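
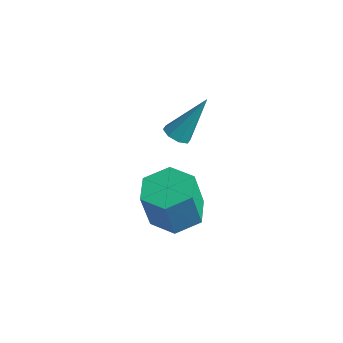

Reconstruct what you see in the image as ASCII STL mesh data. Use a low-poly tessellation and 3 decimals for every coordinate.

solid 
facet normal -0.251 -0.477 -0.842
outer loop
vertex 0.16 2.691 -0.127
vertex -0.372 2.662 0.048
vertex -0.072 3.03 -0.25
endloop
endfacet
facet normal 0.840 0.491 -0.232
outer loop
vertex 0.16 2.691 -0.127
vertex -0.072 3.03 -0.25
vertex 0.132 3.618 1.732
endloop
endfacet
facet normal -0.252 -0.477 -0.842
outer loop
vertex -0.072 3.03 -0.25
vertex -0.372 2.662 0.048
vertex -0.479 3.153 -0.198
endloop
endfacet
facet normal 0.241 0.923 -0.299
outer loop
vertex -0.072 3.03 -0.25
vertex -0.479 3.153 -0.198
vertex 0.132 3.618 1.732
endloop
endfacet
facet normal -0.252 -0.477 -0.842
outer loop
vertex -0.479 3.153 -0.198
vertex -0.372 2.662 0.048
vertex -0.823 2.989 -0.002
endloop
endfacet
facet normal -0.460 0.885 -0.067
outer loop
vertex -0.479 3.153 -0.198
vertex -0.823 2.989 -0.002
vertex 0.132 3.618 1.732
endloop
endfacet
facet normal -0.252 -0.476 -0.843
outer loop
vertex -0.823 2.989 -0.002
vertex -0.372 2.662 0.048
vertex -0.903 2.633 0.223
endloop
endfacet
facet normal -0.857 0.399 0.327
outer loop
vertex -0.823 2.989 -0.002
vertex -0.903 2.633 0.223
vertex 0.132 3.618 1.732
endloop
endfacet
facet normal -0.251 -0.480 -0.840
outer loop
vertex -0.903 2.633 0.223
vertex -0.372 2.662 0.048
vertex -0.671 2.295 0.347
endloop
endfacet
facet normal -0.714 -0.251 0.653
outer loop
vertex -0.903 2.633 0.223
vertex -0.671 2.295 0.347
vertex 0.132 3.618 1.732
endloop
endfacet
facet normal -0.253 -0.479 -0.841
outer loop
vertex -0.671 2.295 0.347
vertex -0.372 2.662 0.048
vertex -0.264 2.171 0.295
endloop
endfacet
facet normal -0.116 -0.684 0.720
outer loop
vertex -0.671 2.295 0.347
vertex -0.264 2.171 0.295
vertex 0.132 3.618 1.732
endloop
endfacet
facet normal -0.251 -0.479 -0.841
outer loop
vertex -0.264 2.171 0.295
vertex -0.372 2.662 0.048
vertex 0.08 2.335 0.099
endloop
endfacet
facet normal 0.586 -0.646 0.489
outer loop
vertex -0.264 2.171 0.295
vertex 0.08 2.335 0.099
vertex 0.132 3.618 1.732
endloop
endfacet
facet normal -0.251 -0.478 -0.842
outer loop
vertex 0.08 2.335 0.099
vertex -0.372 2.662 0.048
vertex 0.16 2.691 -0.127
endloop
endfacet
facet normal 0.982 -0.161 0.095
outer loop
vertex 0.08 2.335 0.099
vertex 0.16 2.691 -0.127
vertex 0.132 3.618 1.732
endloop
endfacet
facet normal -0.046 0.287 -0.957
outer loop
vertex 0.764 1.548 -4.058
vertex 0.058 2.294 -3.8
vertex 1.094 2.517 -3.783
endloop
endfacet
facet normal 0.949 -0.286 -0.132
outer loop
vertex 0.764 1.548 -4.058
vertex 1.094 2.517 -3.783
vertex 0.849 1.019 -2.298
endloop
endfacet
facet normal 0.949 -0.285 -0.131
outer loop
vertex 0.849 1.019 -2.298
vertex 1.094 2.517 -3.783
vertex 1.178 1.988 -2.023
endloop
endfacet
facet normal 0.046 -0.287 0.957
outer loop
vertex 0.849 1.019 -2.298
vertex 1.178 1.988 -2.023
vertex 0.142 1.766 -2.04
endloop
endfacet
facet normal -0.046 0.287 -0.957
outer loop
vertex 1.094 2.517 -3.783
vertex 0.058 2.294 -3.8
vertex 0.388 3.263 -3.525
endloop
endfacet
facet normal 0.744 0.649 0.160
outer loop
vertex 1.094 2.517 -3.783
vertex 0.388 3.263 -3.525
vertex 1.178 1.988 -2.023
endloop
endfacet
facet normal 0.744 0.649 0.159
outer loop
vertex 1.178 1.988 -2.023
vertex 0.388 3.263 -3.525
vertex 0.472 2.735 -1.765
endloop
endfacet
facet normal 0.046 -0.287 0.957
outer loop
vertex 1.178 1.988 -2.023
vertex 0.472 2.735 -1.765
vertex 0.142 1.766 -2.04
endloop
endfacet
facet normal -0.046 0.287 -0.957
outer loop
vertex 0.388 3.263 -3.525
vertex 0.058 2.294 -3.8
vertex -0.649 3.041 -3.542
endloop
endfacet
facet normal -0.205 0.935 0.290
outer loop
vertex 0.388 3.263 -3.525
vertex -0.649 3.041 -3.542
vertex 0.472 2.735 -1.765
endloop
endfacet
facet normal -0.206 0.934 0.291
outer loop
vertex 0.472 2.735 -1.765
vertex -0.649 3.041 -3.542
vertex -0.564 2.512 -1.782
endloop
endfacet
facet normal 0.046 -0.287 0.957
outer loop
vertex 0.472 2.735 -1.765
vertex -0.564 2.512 -1.782
vertex 0.142 1.766 -2.04
endloop
endfacet
facet normal -0.046 0.287 -0.957
outer loop
vertex -0.649 3.041 -3.542
vertex 0.058 2.294 -3.8
vertex -0.978 2.072 -3.817
endloop
endfacet
facet normal -0.949 0.285 0.132
outer loop
vertex -0.649 3.041 -3.542
vertex -0.978 2.072 -3.817
vertex -0.564 2.512 -1.782
endloop
endfacet
facet normal -0.949 0.286 0.131
outer loop
vertex -0.564 2.512 -1.782
vertex -0.978 2.072 -3.817
vertex -0.894 1.543 -2.057
endloop
endfacet
facet normal 0.046 -0.287 0.957
outer loop
vertex -0.564 2.512 -1.782
vertex -0.894 1.543 -2.057
vertex 0.142 1.766 -2.04
endloop
endfacet
facet normal -0.046 0.287 -0.957
outer loop
vertex -0.978 2.072 -3.817
vertex 0.058 2.294 -3.8
vertex -0.272 1.325 -4.075
endloop
endfacet
facet normal -0.744 -0.648 -0.159
outer loop
vertex -0.978 2.072 -3.817
vertex -0.272 1.325 -4.075
vertex -0.894 1.543 -2.057
endloop
endfacet
facet normal -0.744 -0.649 -0.159
outer loop
vertex -0.894 1.543 -2.057
vertex -0.272 1.325 -4.075
vertex -0.188 0.797 -2.315
endloop
endfacet
facet normal 0.046 -0.287 0.957
outer loop
vertex -0.894 1.543 -2.057
vertex -0.188 0.797 -2.315
vertex 0.142 1.766 -2.04
endloop
endfacet
facet normal -0.046 0.287 -0.957
outer loop
vertex -0.272 1.325 -4.075
vertex 0.058 2.294 -3.8
vertex 0.764 1.548 -4.058
endloop
endfacet
facet normal 0.206 -0.935 -0.290
outer loop
vertex -0.272 1.325 -4.075
vertex 0.764 1.548 -4.058
vertex -0.188 0.797 -2.315
endloop
endfacet
facet normal 0.205 -0.935 -0.291
outer loop
vertex -0.188 0.797 -2.315
vertex 0.764 1.548 -4.058
vertex 0.849 1.019 -2.298
endloop
endfacet
facet normal 0.046 -0.287 0.957
outer loop
vertex -0.188 0.797 -2.315
vertex 0.849 1.019 -2.298
vertex 0.142 1.766 -2.04
endloop
endfacet

endsolid


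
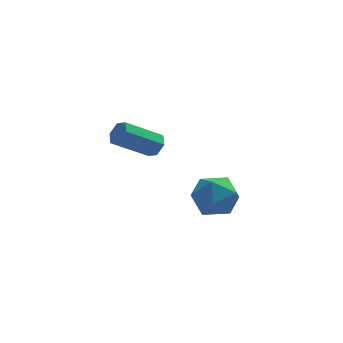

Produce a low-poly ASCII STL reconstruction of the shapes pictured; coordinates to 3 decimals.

solid 
facet normal 0.817 0.155 -0.555
outer loop
vertex 0.653 0.675 3.284
vertex 0.338 0.555 2.787
vertex 0.371 1.118 2.993
endloop
endfacet
facet normal 0.335 0.657 0.675
outer loop
vertex 0.653 0.675 3.284
vertex 0.371 1.118 2.993
vertex -0.882 0.384 4.329
endloop
endfacet
facet normal 0.336 0.656 0.676
outer loop
vertex -0.882 0.384 4.329
vertex 0.371 1.118 2.993
vertex -1.164 0.827 4.039
endloop
endfacet
facet normal -0.816 -0.155 0.557
outer loop
vertex -0.882 0.384 4.329
vertex -1.164 0.827 4.039
vertex -1.198 0.265 3.833
endloop
endfacet
facet normal 0.817 0.156 -0.556
outer loop
vertex 0.371 1.118 2.993
vertex 0.338 0.555 2.787
vertex 0.056 0.999 2.497
endloop
endfacet
facet normal -0.238 0.968 -0.081
outer loop
vertex 0.371 1.118 2.993
vertex 0.056 0.999 2.497
vertex -1.164 0.827 4.039
endloop
endfacet
facet normal -0.238 0.968 -0.081
outer loop
vertex -1.164 0.827 4.039
vertex 0.056 0.999 2.497
vertex -1.479 0.708 3.542
endloop
endfacet
facet normal -0.817 -0.154 0.555
outer loop
vertex -1.164 0.827 4.039
vertex -1.479 0.708 3.542
vertex -1.198 0.265 3.833
endloop
endfacet
facet normal 0.816 0.155 -0.557
outer loop
vertex 0.056 0.999 2.497
vertex 0.338 0.555 2.787
vertex 0.022 0.436 2.291
endloop
endfacet
facet normal -0.574 0.312 -0.757
outer loop
vertex 0.056 0.999 2.497
vertex 0.022 0.436 2.291
vertex -1.479 0.708 3.542
endloop
endfacet
facet normal -0.574 0.312 -0.757
outer loop
vertex -1.479 0.708 3.542
vertex 0.022 0.436 2.291
vertex -1.513 0.145 3.336
endloop
endfacet
facet normal -0.817 -0.154 0.555
outer loop
vertex -1.479 0.708 3.542
vertex -1.513 0.145 3.336
vertex -1.198 0.265 3.833
endloop
endfacet
facet normal 0.816 0.155 -0.557
outer loop
vertex 0.022 0.436 2.291
vertex 0.338 0.555 2.787
vertex 0.304 -0.007 2.581
endloop
endfacet
facet normal -0.336 -0.656 -0.676
outer loop
vertex 0.022 0.436 2.291
vertex 0.304 -0.007 2.581
vertex -1.513 0.145 3.336
endloop
endfacet
facet normal -0.335 -0.657 -0.675
outer loop
vertex -1.513 0.145 3.336
vertex 0.304 -0.007 2.581
vertex -1.231 -0.298 3.627
endloop
endfacet
facet normal -0.817 -0.155 0.555
outer loop
vertex -1.513 0.145 3.336
vertex -1.231 -0.298 3.627
vertex -1.198 0.265 3.833
endloop
endfacet
facet normal 0.817 0.154 -0.555
outer loop
vertex 0.304 -0.007 2.581
vertex 0.338 0.555 2.787
vertex 0.619 0.112 3.078
endloop
endfacet
facet normal 0.238 -0.968 0.081
outer loop
vertex 0.304 -0.007 2.581
vertex 0.619 0.112 3.078
vertex -1.231 -0.298 3.627
endloop
endfacet
facet normal 0.238 -0.968 0.081
outer loop
vertex -1.231 -0.298 3.627
vertex 0.619 0.112 3.078
vertex -0.916 -0.179 4.123
endloop
endfacet
facet normal -0.817 -0.156 0.556
outer loop
vertex -1.231 -0.298 3.627
vertex -0.916 -0.179 4.123
vertex -1.198 0.265 3.833
endloop
endfacet
facet normal 0.817 0.154 -0.555
outer loop
vertex 0.619 0.112 3.078
vertex 0.338 0.555 2.787
vertex 0.653 0.675 3.284
endloop
endfacet
facet normal 0.574 -0.312 0.757
outer loop
vertex 0.619 0.112 3.078
vertex 0.653 0.675 3.284
vertex -0.916 -0.179 4.123
endloop
endfacet
facet normal 0.574 -0.312 0.757
outer loop
vertex -0.916 -0.179 4.123
vertex 0.653 0.675 3.284
vertex -0.882 0.384 4.329
endloop
endfacet
facet normal -0.816 -0.155 0.557
outer loop
vertex -0.916 -0.179 4.123
vertex -0.882 0.384 4.329
vertex -1.198 0.265 3.833
endloop
endfacet
facet normal -0.386 0.921 -0.051
outer loop
vertex 3.273 3.165 -1.653
vertex 2.237 2.715 -1.948
vertex 2.5 2.887 -0.824
endloop
endfacet
facet normal 0.141 0.892 0.430
outer loop
vertex 3.273 3.165 -1.653
vertex 2.5 2.887 -0.824
vertex 3.63 2.637 -0.675
endloop
endfacet
facet normal 0.732 0.674 0.097
outer loop
vertex 3.273 3.165 -1.653
vertex 3.63 2.637 -0.675
vertex 4.066 2.311 -1.707
endloop
endfacet
facet normal 0.572 0.569 -0.591
outer loop
vertex 3.273 3.165 -1.653
vertex 4.066 2.311 -1.707
vertex 3.205 2.359 -2.494
endloop
endfacet
facet normal -0.119 0.722 -0.682
outer loop
vertex 3.273 3.165 -1.653
vertex 3.205 2.359 -2.494
vertex 2.237 2.715 -1.948
endloop
endfacet
facet normal -0.033 0.399 0.916
outer loop
vertex 3.63 2.637 -0.675
vertex 2.5 2.887 -0.824
vertex 2.815 1.861 -0.366
endloop
endfacet
facet normal -0.884 0.447 0.138
outer loop
vertex 2.5 2.887 -0.824
vertex 2.237 2.715 -1.948
vertex 1.954 1.909 -1.153
endloop
endfacet
facet normal -0.453 0.124 -0.883
outer loop
vertex 2.237 2.715 -1.948
vertex 3.205 2.359 -2.494
vertex 2.39 1.583 -2.185
endloop
endfacet
facet normal 0.666 -0.124 -0.736
outer loop
vertex 3.205 2.359 -2.494
vertex 4.066 2.311 -1.707
vertex 3.52 1.333 -2.036
endloop
endfacet
facet normal 0.925 0.046 0.376
outer loop
vertex 4.066 2.311 -1.707
vertex 3.63 2.637 -0.675
vertex 3.783 1.505 -0.912
endloop
endfacet
facet normal -0.572 -0.569 0.591
outer loop
vertex 2.747 1.055 -1.207
vertex 2.815 1.861 -0.366
vertex 1.954 1.909 -1.153
endloop
endfacet
facet normal -0.732 -0.674 -0.097
outer loop
vertex 2.747 1.055 -1.207
vertex 1.954 1.909 -1.153
vertex 2.39 1.583 -2.185
endloop
endfacet
facet normal -0.141 -0.892 -0.430
outer loop
vertex 2.747 1.055 -1.207
vertex 2.39 1.583 -2.185
vertex 3.52 1.333 -2.036
endloop
endfacet
facet normal 0.386 -0.921 0.051
outer loop
vertex 2.747 1.055 -1.207
vertex 3.52 1.333 -2.036
vertex 3.783 1.505 -0.912
endloop
endfacet
facet normal 0.119 -0.722 0.682
outer loop
vertex 2.747 1.055 -1.207
vertex 3.783 1.505 -0.912
vertex 2.815 1.861 -0.366
endloop
endfacet
facet normal -0.666 0.124 0.736
outer loop
vertex 1.954 1.909 -1.153
vertex 2.815 1.861 -0.366
vertex 2.5 2.887 -0.824
endloop
endfacet
facet normal -0.925 -0.046 -0.376
outer loop
vertex 2.39 1.583 -2.185
vertex 1.954 1.909 -1.153
vertex 2.237 2.715 -1.948
endloop
endfacet
facet normal 0.033 -0.399 -0.916
outer loop
vertex 3.52 1.333 -2.036
vertex 2.39 1.583 -2.185
vertex 3.205 2.359 -2.494
endloop
endfacet
facet normal 0.884 -0.447 -0.138
outer loop
vertex 3.783 1.505 -0.912
vertex 3.52 1.333 -2.036
vertex 4.066 2.311 -1.707
endloop
endfacet
facet normal 0.453 -0.124 0.883
outer loop
vertex 2.815 1.861 -0.366
vertex 3.783 1.505 -0.912
vertex 3.63 2.637 -0.675
endloop
endfacet

endsolid


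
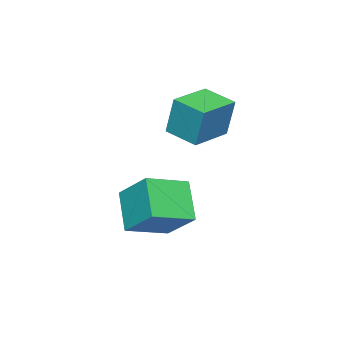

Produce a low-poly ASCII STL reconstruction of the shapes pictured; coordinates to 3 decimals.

solid 
facet normal -0.992 0.128 0.019
outer loop
vertex 0.116 -1.911 3.734
vertex 0.276 -0.628 3.423
vertex 0.038 -2.281 2.168
endloop
endfacet
facet normal -0.121 -0.965 0.234
outer loop
vertex 1.664 -2.492 2.137
vertex 0.116 -1.911 3.734
vertex 0.038 -2.281 2.168
endloop
endfacet
facet normal -0.992 0.128 0.019
outer loop
vertex 0.038 -2.281 2.168
vertex 0.276 -0.628 3.423
vertex 0.198 -0.998 1.858
endloop
endfacet
facet normal -0.048 -0.229 -0.972
outer loop
vertex 0.198 -0.998 1.858
vertex 1.664 -2.492 2.137
vertex 0.038 -2.281 2.168
endloop
endfacet
facet normal 0.048 0.230 0.972
outer loop
vertex 0.116 -1.911 3.734
vertex 1.902 -0.839 3.392
vertex 0.276 -0.628 3.423
endloop
endfacet
facet normal -0.121 -0.965 0.234
outer loop
vertex 1.742 -2.122 3.702
vertex 0.116 -1.911 3.734
vertex 1.664 -2.492 2.137
endloop
endfacet
facet normal 0.049 0.229 0.972
outer loop
vertex 1.742 -2.122 3.702
vertex 1.902 -0.839 3.392
vertex 0.116 -1.911 3.734
endloop
endfacet
facet normal 0.121 0.965 -0.234
outer loop
vertex 0.276 -0.628 3.423
vertex 1.902 -0.839 3.392
vertex 0.198 -0.998 1.858
endloop
endfacet
facet normal -0.049 -0.230 -0.972
outer loop
vertex 1.824 -1.209 1.826
vertex 1.664 -2.492 2.137
vertex 0.198 -0.998 1.858
endloop
endfacet
facet normal 0.121 0.965 -0.234
outer loop
vertex 0.198 -0.998 1.858
vertex 1.902 -0.839 3.392
vertex 1.824 -1.209 1.826
endloop
endfacet
facet normal 0.992 -0.128 -0.019
outer loop
vertex 1.824 -1.209 1.826
vertex 1.742 -2.122 3.702
vertex 1.664 -2.492 2.137
endloop
endfacet
facet normal 0.992 -0.128 -0.019
outer loop
vertex 1.902 -0.839 3.392
vertex 1.742 -2.122 3.702
vertex 1.824 -1.209 1.826
endloop
endfacet
facet normal -0.515 -0.485 0.707
outer loop
vertex 4.024 -1.712 0.993
vertex 2.632 -0.953 0.5
vertex 3.718 -2.987 -0.105
endloop
endfacet
facet normal 0.838 -0.457 0.297
outer loop
vertex 4.588 -2.167 -1.3
vertex 4.024 -1.712 0.993
vertex 3.718 -2.987 -0.105
endloop
endfacet
facet normal -0.515 -0.485 0.707
outer loop
vertex 3.718 -2.987 -0.105
vertex 2.632 -0.953 0.5
vertex 2.326 -2.228 -0.598
endloop
endfacet
facet normal -0.179 -0.746 -0.642
outer loop
vertex 2.326 -2.228 -0.598
vertex 4.588 -2.167 -1.3
vertex 3.718 -2.987 -0.105
endloop
endfacet
facet normal 0.179 0.746 0.642
outer loop
vertex 4.024 -1.712 0.993
vertex 3.502 -0.133 -0.695
vertex 2.632 -0.953 0.5
endloop
endfacet
facet normal 0.838 -0.457 0.297
outer loop
vertex 4.894 -0.892 -0.202
vertex 4.024 -1.712 0.993
vertex 4.588 -2.167 -1.3
endloop
endfacet
facet normal 0.179 0.746 0.642
outer loop
vertex 4.894 -0.892 -0.202
vertex 3.502 -0.133 -0.695
vertex 4.024 -1.712 0.993
endloop
endfacet
facet normal -0.838 0.457 -0.297
outer loop
vertex 2.632 -0.953 0.5
vertex 3.502 -0.133 -0.695
vertex 2.326 -2.228 -0.598
endloop
endfacet
facet normal -0.179 -0.746 -0.642
outer loop
vertex 3.196 -1.408 -1.793
vertex 4.588 -2.167 -1.3
vertex 2.326 -2.228 -0.598
endloop
endfacet
facet normal -0.838 0.457 -0.297
outer loop
vertex 2.326 -2.228 -0.598
vertex 3.502 -0.133 -0.695
vertex 3.196 -1.408 -1.793
endloop
endfacet
facet normal 0.515 0.485 -0.707
outer loop
vertex 3.196 -1.408 -1.793
vertex 4.894 -0.892 -0.202
vertex 4.588 -2.167 -1.3
endloop
endfacet
facet normal 0.515 0.485 -0.707
outer loop
vertex 3.502 -0.133 -0.695
vertex 4.894 -0.892 -0.202
vertex 3.196 -1.408 -1.793
endloop
endfacet

endsolid


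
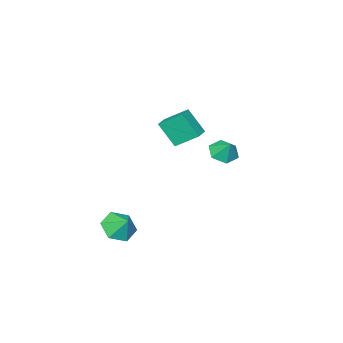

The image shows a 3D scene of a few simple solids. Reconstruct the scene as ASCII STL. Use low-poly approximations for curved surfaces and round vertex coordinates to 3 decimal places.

solid 
facet normal -0.112 -0.713 -0.692
outer loop
vertex 4.438 -2.501 -3.17
vertex 3.618 -1.982 -3.571
vertex 4.587 -1.789 -3.927
endloop
endfacet
facet normal 0.830 0.316 0.460
outer loop
vertex 4.438 -2.501 -3.17
vertex 4.587 -1.789 -3.927
vertex 3.742 -1.198 -2.809
endloop
endfacet
facet normal -0.112 -0.713 -0.692
outer loop
vertex 4.587 -1.789 -3.927
vertex 3.618 -1.982 -3.571
vertex 3.767 -1.27 -4.328
endloop
endfacet
facet normal 0.545 0.838 -0.031
outer loop
vertex 4.587 -1.789 -3.927
vertex 3.767 -1.27 -4.328
vertex 3.742 -1.198 -2.809
endloop
endfacet
facet normal -0.112 -0.713 -0.692
outer loop
vertex 3.767 -1.27 -4.328
vertex 3.618 -1.982 -3.571
vertex 2.798 -1.463 -3.972
endloop
endfacet
facet normal -0.213 0.976 -0.050
outer loop
vertex 3.767 -1.27 -4.328
vertex 2.798 -1.463 -3.972
vertex 3.742 -1.198 -2.809
endloop
endfacet
facet normal -0.113 -0.713 -0.692
outer loop
vertex 2.798 -1.463 -3.972
vertex 3.618 -1.982 -3.571
vertex 2.65 -2.175 -3.215
endloop
endfacet
facet normal -0.687 0.592 0.422
outer loop
vertex 2.798 -1.463 -3.972
vertex 2.65 -2.175 -3.215
vertex 3.742 -1.198 -2.809
endloop
endfacet
facet normal -0.113 -0.713 -0.692
outer loop
vertex 2.65 -2.175 -3.215
vertex 3.618 -1.982 -3.571
vertex 3.47 -2.694 -2.814
endloop
endfacet
facet normal -0.402 0.070 0.913
outer loop
vertex 2.65 -2.175 -3.215
vertex 3.47 -2.694 -2.814
vertex 3.742 -1.198 -2.809
endloop
endfacet
facet normal -0.113 -0.713 -0.692
outer loop
vertex 3.47 -2.694 -2.814
vertex 3.618 -1.982 -3.571
vertex 4.438 -2.501 -3.17
endloop
endfacet
facet normal 0.356 -0.068 0.932
outer loop
vertex 3.47 -2.694 -2.814
vertex 4.438 -2.501 -3.17
vertex 3.742 -1.198 -2.809
endloop
endfacet
facet normal -0.196 -0.588 -0.785
outer loop
vertex -1.893 -0.451 -0.042
vertex -2.766 -0.358 0.106
vertex -2.341 0.213 -0.428
endloop
endfacet
facet normal 0.799 0.594 0.095
outer loop
vertex -1.893 -0.451 -0.042
vertex -2.341 0.213 -0.428
vertex -2.554 0.278 0.954
endloop
endfacet
facet normal -0.196 -0.588 -0.785
outer loop
vertex -2.341 0.213 -0.428
vertex -2.766 -0.358 0.106
vertex -3.214 0.307 -0.28
endloop
endfacet
facet normal 0.102 0.994 -0.031
outer loop
vertex -2.341 0.213 -0.428
vertex -3.214 0.307 -0.28
vertex -2.554 0.278 0.954
endloop
endfacet
facet normal -0.196 -0.588 -0.785
outer loop
vertex -3.214 0.307 -0.28
vertex -2.766 -0.358 0.106
vertex -3.639 -0.264 0.254
endloop
endfacet
facet normal -0.583 0.742 0.329
outer loop
vertex -3.214 0.307 -0.28
vertex -3.639 -0.264 0.254
vertex -2.554 0.278 0.954
endloop
endfacet
facet normal -0.196 -0.589 -0.784
outer loop
vertex -3.639 -0.264 0.254
vertex -2.766 -0.358 0.106
vertex -3.191 -0.929 0.641
endloop
endfacet
facet normal -0.571 0.090 0.816
outer loop
vertex -3.639 -0.264 0.254
vertex -3.191 -0.929 0.641
vertex -2.554 0.278 0.954
endloop
endfacet
facet normal -0.196 -0.589 -0.784
outer loop
vertex -3.191 -0.929 0.641
vertex -2.766 -0.358 0.106
vertex -2.318 -1.023 0.493
endloop
endfacet
facet normal 0.126 -0.311 0.942
outer loop
vertex -3.191 -0.929 0.641
vertex -2.318 -1.023 0.493
vertex -2.554 0.278 0.954
endloop
endfacet
facet normal -0.196 -0.588 -0.785
outer loop
vertex -2.318 -1.023 0.493
vertex -2.766 -0.358 0.106
vertex -1.893 -0.451 -0.042
endloop
endfacet
facet normal 0.811 -0.059 0.582
outer loop
vertex -2.318 -1.023 0.493
vertex -1.893 -0.451 -0.042
vertex -2.554 0.278 0.954
endloop
endfacet
facet normal -0.900 -0.417 -0.126
outer loop
vertex 0.699 -1.443 3.398
vertex 0.077 -0.357 4.243
vertex 0.46 -0.51 2.022
endloop
endfacet
facet normal 0.412 -0.719 -0.559
outer loop
vertex 1.423 -0.063 2.157
vertex 0.699 -1.443 3.398
vertex 0.46 -0.51 2.022
endloop
endfacet
facet normal -0.900 -0.417 -0.127
outer loop
vertex 0.46 -0.51 2.022
vertex 0.077 -0.357 4.243
vertex -0.162 0.577 2.866
endloop
endfacet
facet normal -0.143 0.555 -0.820
outer loop
vertex -0.162 0.577 2.866
vertex 1.423 -0.063 2.157
vertex 0.46 -0.51 2.022
endloop
endfacet
facet normal 0.143 -0.555 0.819
outer loop
vertex 0.699 -1.443 3.398
vertex 1.04 0.09 4.378
vertex 0.077 -0.357 4.243
endloop
endfacet
facet normal 0.412 -0.719 -0.559
outer loop
vertex 1.662 -0.997 3.534
vertex 0.699 -1.443 3.398
vertex 1.423 -0.063 2.157
endloop
endfacet
facet normal 0.141 -0.555 0.819
outer loop
vertex 1.662 -0.997 3.534
vertex 1.04 0.09 4.378
vertex 0.699 -1.443 3.398
endloop
endfacet
facet normal -0.412 0.719 0.559
outer loop
vertex 0.077 -0.357 4.243
vertex 1.04 0.09 4.378
vertex -0.162 0.577 2.866
endloop
endfacet
facet normal -0.142 0.556 -0.819
outer loop
vertex 0.801 1.023 3.002
vertex 1.423 -0.063 2.157
vertex -0.162 0.577 2.866
endloop
endfacet
facet normal -0.412 0.719 0.559
outer loop
vertex -0.162 0.577 2.866
vertex 1.04 0.09 4.378
vertex 0.801 1.023 3.002
endloop
endfacet
facet normal 0.900 0.417 0.127
outer loop
vertex 0.801 1.023 3.002
vertex 1.662 -0.997 3.534
vertex 1.423 -0.063 2.157
endloop
endfacet
facet normal 0.900 0.417 0.126
outer loop
vertex 1.04 0.09 4.378
vertex 1.662 -0.997 3.534
vertex 0.801 1.023 3.002
endloop
endfacet

endsolid


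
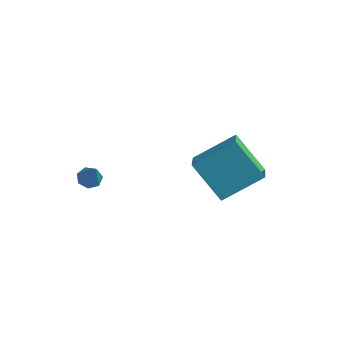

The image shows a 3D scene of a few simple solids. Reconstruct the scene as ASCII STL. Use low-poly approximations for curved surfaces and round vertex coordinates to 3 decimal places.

solid 
facet normal -0.488 0.749 -0.447
outer loop
vertex 0.866 0.696 -2.539
vertex 2.261 0.717 -4.027
vertex -0.24 -0.655 -3.595
endloop
endfacet
facet normal -0.684 -0.010 0.729
outer loop
vertex 0.439 -1.697 -2.973
vertex 0.866 0.696 -2.539
vertex -0.24 -0.655 -3.595
endloop
endfacet
facet normal -0.488 0.749 -0.448
outer loop
vertex -0.24 -0.655 -3.595
vertex 2.261 0.717 -4.027
vertex 1.155 -0.635 -5.083
endloop
endfacet
facet normal -0.542 -0.662 -0.517
outer loop
vertex 1.155 -0.635 -5.083
vertex 0.439 -1.697 -2.973
vertex -0.24 -0.655 -3.595
endloop
endfacet
facet normal 0.542 0.662 0.517
outer loop
vertex 0.866 0.696 -2.539
vertex 2.94 -0.325 -3.405
vertex 2.261 0.717 -4.027
endloop
endfacet
facet normal -0.684 -0.010 0.729
outer loop
vertex 1.545 -0.345 -1.917
vertex 0.866 0.696 -2.539
vertex 0.439 -1.697 -2.973
endloop
endfacet
facet normal 0.542 0.662 0.517
outer loop
vertex 1.545 -0.345 -1.917
vertex 2.94 -0.325 -3.405
vertex 0.866 0.696 -2.539
endloop
endfacet
facet normal 0.684 0.010 -0.729
outer loop
vertex 2.261 0.717 -4.027
vertex 2.94 -0.325 -3.405
vertex 1.155 -0.635 -5.083
endloop
endfacet
facet normal -0.542 -0.662 -0.517
outer loop
vertex 1.834 -1.676 -4.461
vertex 0.439 -1.697 -2.973
vertex 1.155 -0.635 -5.083
endloop
endfacet
facet normal 0.684 0.010 -0.729
outer loop
vertex 1.155 -0.635 -5.083
vertex 2.94 -0.325 -3.405
vertex 1.834 -1.676 -4.461
endloop
endfacet
facet normal 0.489 -0.749 0.447
outer loop
vertex 1.834 -1.676 -4.461
vertex 1.545 -0.345 -1.917
vertex 0.439 -1.697 -2.973
endloop
endfacet
facet normal 0.488 -0.749 0.447
outer loop
vertex 2.94 -0.325 -3.405
vertex 1.545 -0.345 -1.917
vertex 1.834 -1.676 -4.461
endloop
endfacet
facet normal -0.454 0.289 -0.843
outer loop
vertex -2.795 -3.161 -4.337
vertex -3.145 -3.556 -4.284
vertex -3.174 -3.06 -4.098
endloop
endfacet
facet normal 0.469 0.780 0.414
outer loop
vertex -2.795 -3.161 -4.337
vertex -3.174 -3.06 -4.098
vertex -2.535 -3.944 -3.156
endloop
endfacet
facet normal -0.457 0.289 -0.841
outer loop
vertex -3.174 -3.06 -4.098
vertex -3.145 -3.556 -4.284
vertex -3.531 -3.333 -3.998
endloop
endfacet
facet normal -0.258 0.611 0.748
outer loop
vertex -3.174 -3.06 -4.098
vertex -3.531 -3.333 -3.998
vertex -2.535 -3.944 -3.156
endloop
endfacet
facet normal -0.455 0.291 -0.841
outer loop
vertex -3.531 -3.333 -3.998
vertex -3.145 -3.556 -4.284
vertex -3.598 -3.773 -4.114
endloop
endfacet
facet normal -0.675 -0.090 0.733
outer loop
vertex -3.531 -3.333 -3.998
vertex -3.598 -3.773 -4.114
vertex -2.535 -3.944 -3.156
endloop
endfacet
facet normal -0.455 0.290 -0.842
outer loop
vertex -3.598 -3.773 -4.114
vertex -3.145 -3.556 -4.284
vertex -3.323 -4.05 -4.358
endloop
endfacet
facet normal -0.469 -0.798 0.378
outer loop
vertex -3.598 -3.773 -4.114
vertex -3.323 -4.05 -4.358
vertex -2.535 -3.944 -3.156
endloop
endfacet
facet normal -0.454 0.290 -0.842
outer loop
vertex -3.323 -4.05 -4.358
vertex -3.145 -3.556 -4.284
vertex -2.914 -3.955 -4.546
endloop
endfacet
facet normal 0.205 -0.978 -0.048
outer loop
vertex -3.323 -4.05 -4.358
vertex -2.914 -3.955 -4.546
vertex -2.535 -3.944 -3.156
endloop
endfacet
facet normal -0.455 0.289 -0.842
outer loop
vertex -2.914 -3.955 -4.546
vertex -3.145 -3.556 -4.284
vertex -2.679 -3.559 -4.537
endloop
endfacet
facet normal 0.840 -0.493 -0.225
outer loop
vertex -2.914 -3.955 -4.546
vertex -2.679 -3.559 -4.537
vertex -2.535 -3.944 -3.156
endloop
endfacet
facet normal -0.455 0.290 -0.842
outer loop
vertex -2.679 -3.559 -4.537
vertex -3.145 -3.556 -4.284
vertex -2.795 -3.161 -4.337
endloop
endfacet
facet normal 0.957 0.289 -0.019
outer loop
vertex -2.679 -3.559 -4.537
vertex -2.795 -3.161 -4.337
vertex -2.535 -3.944 -3.156
endloop
endfacet

endsolid


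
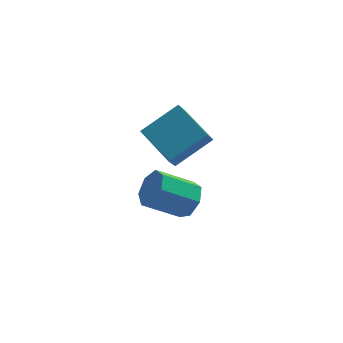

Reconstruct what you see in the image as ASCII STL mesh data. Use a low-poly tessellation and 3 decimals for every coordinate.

solid 
facet normal 0.829 -0.065 -0.556
outer loop
vertex 1.224 -2.757 -2.16
vertex 0.807 -2.751 -2.783
vertex 1.101 -2.17 -2.412
endloop
endfacet
facet normal 0.526 0.426 0.736
outer loop
vertex 1.224 -2.757 -2.16
vertex 1.101 -2.17 -2.412
vertex -0.07 -2.655 -1.293
endloop
endfacet
facet normal 0.527 0.425 0.736
outer loop
vertex -0.07 -2.655 -1.293
vertex 1.101 -2.17 -2.412
vertex -0.192 -2.068 -1.545
endloop
endfacet
facet normal -0.829 0.066 0.555
outer loop
vertex -0.07 -2.655 -1.293
vertex -0.192 -2.068 -1.545
vertex -0.487 -2.649 -1.917
endloop
endfacet
facet normal 0.829 -0.065 -0.555
outer loop
vertex 1.101 -2.17 -2.412
vertex 0.807 -2.751 -2.783
vertex 0.757 -2.02 -2.943
endloop
endfacet
facet normal 0.182 0.971 0.157
outer loop
vertex 1.101 -2.17 -2.412
vertex 0.757 -2.02 -2.943
vertex -0.192 -2.068 -1.545
endloop
endfacet
facet normal 0.181 0.971 0.156
outer loop
vertex -0.192 -2.068 -1.545
vertex 0.757 -2.02 -2.943
vertex -0.536 -1.918 -2.077
endloop
endfacet
facet normal -0.829 0.066 0.555
outer loop
vertex -0.192 -2.068 -1.545
vertex -0.536 -1.918 -2.077
vertex -0.487 -2.649 -1.917
endloop
endfacet
facet normal 0.829 -0.065 -0.556
outer loop
vertex 0.757 -2.02 -2.943
vertex 0.807 -2.751 -2.783
vertex 0.45 -2.421 -3.354
endloop
endfacet
facet normal -0.301 0.785 -0.541
outer loop
vertex 0.757 -2.02 -2.943
vertex 0.45 -2.421 -3.354
vertex -0.536 -1.918 -2.077
endloop
endfacet
facet normal -0.301 0.785 -0.541
outer loop
vertex -0.536 -1.918 -2.077
vertex 0.45 -2.421 -3.354
vertex -0.843 -2.319 -2.488
endloop
endfacet
facet normal -0.829 0.066 0.555
outer loop
vertex -0.536 -1.918 -2.077
vertex -0.843 -2.319 -2.488
vertex -0.487 -2.649 -1.917
endloop
endfacet
facet normal 0.829 -0.065 -0.556
outer loop
vertex 0.45 -2.421 -3.354
vertex 0.807 -2.751 -2.783
vertex 0.412 -3.07 -3.335
endloop
endfacet
facet normal -0.556 0.008 -0.831
outer loop
vertex 0.45 -2.421 -3.354
vertex 0.412 -3.07 -3.335
vertex -0.843 -2.319 -2.488
endloop
endfacet
facet normal -0.556 0.009 -0.831
outer loop
vertex -0.843 -2.319 -2.488
vertex 0.412 -3.07 -3.335
vertex -0.882 -2.968 -2.469
endloop
endfacet
facet normal -0.829 0.066 0.555
outer loop
vertex -0.843 -2.319 -2.488
vertex -0.882 -2.968 -2.469
vertex -0.487 -2.649 -1.917
endloop
endfacet
facet normal 0.829 -0.066 -0.555
outer loop
vertex 0.412 -3.07 -3.335
vertex 0.807 -2.751 -2.783
vertex 0.671 -3.479 -2.9
endloop
endfacet
facet normal -0.392 -0.775 -0.495
outer loop
vertex 0.412 -3.07 -3.335
vertex 0.671 -3.479 -2.9
vertex -0.882 -2.968 -2.469
endloop
endfacet
facet normal -0.392 -0.775 -0.495
outer loop
vertex -0.882 -2.968 -2.469
vertex 0.671 -3.479 -2.9
vertex -0.623 -3.377 -2.034
endloop
endfacet
facet normal -0.829 0.066 0.555
outer loop
vertex -0.882 -2.968 -2.469
vertex -0.623 -3.377 -2.034
vertex -0.487 -2.649 -1.917
endloop
endfacet
facet normal 0.829 -0.066 -0.555
outer loop
vertex 0.671 -3.479 -2.9
vertex 0.807 -2.751 -2.783
vertex 1.032 -3.34 -2.377
endloop
endfacet
facet normal 0.066 -0.975 0.213
outer loop
vertex 0.671 -3.479 -2.9
vertex 1.032 -3.34 -2.377
vertex -0.623 -3.377 -2.034
endloop
endfacet
facet normal 0.066 -0.975 0.213
outer loop
vertex -0.623 -3.377 -2.034
vertex 1.032 -3.34 -2.377
vertex -0.261 -3.238 -1.511
endloop
endfacet
facet normal -0.829 0.065 0.556
outer loop
vertex -0.623 -3.377 -2.034
vertex -0.261 -3.238 -1.511
vertex -0.487 -2.649 -1.917
endloop
endfacet
facet normal 0.829 -0.066 -0.555
outer loop
vertex 1.032 -3.34 -2.377
vertex 0.807 -2.751 -2.783
vertex 1.224 -2.757 -2.16
endloop
endfacet
facet normal 0.475 -0.440 0.762
outer loop
vertex 1.032 -3.34 -2.377
vertex 1.224 -2.757 -2.16
vertex -0.261 -3.238 -1.511
endloop
endfacet
facet normal 0.475 -0.441 0.761
outer loop
vertex -0.261 -3.238 -1.511
vertex 1.224 -2.757 -2.16
vertex -0.07 -2.655 -1.293
endloop
endfacet
facet normal -0.829 0.064 0.555
outer loop
vertex -0.261 -3.238 -1.511
vertex -0.07 -2.655 -1.293
vertex -0.487 -2.649 -1.917
endloop
endfacet
facet normal -0.339 -0.503 0.795
outer loop
vertex 1.148 -3.764 1.623
vertex 0.496 -2.468 2.165
vertex -0.198 -4.11 0.83
endloop
endfacet
facet normal 0.421 -0.837 -0.350
outer loop
vertex 0.124 -3.632 0.075
vertex 1.148 -3.764 1.623
vertex -0.198 -4.11 0.83
endloop
endfacet
facet normal -0.339 -0.503 0.795
outer loop
vertex -0.198 -4.11 0.83
vertex 0.496 -2.468 2.165
vertex -0.85 -2.813 1.372
endloop
endfacet
facet normal -0.841 -0.216 -0.496
outer loop
vertex -0.85 -2.813 1.372
vertex 0.124 -3.632 0.075
vertex -0.198 -4.11 0.83
endloop
endfacet
facet normal 0.841 0.216 0.496
outer loop
vertex 1.148 -3.764 1.623
vertex 0.818 -1.99 1.41
vertex 0.496 -2.468 2.165
endloop
endfacet
facet normal 0.421 -0.837 -0.350
outer loop
vertex 1.47 -3.287 0.868
vertex 1.148 -3.764 1.623
vertex 0.124 -3.632 0.075
endloop
endfacet
facet normal 0.841 0.216 0.495
outer loop
vertex 1.47 -3.287 0.868
vertex 0.818 -1.99 1.41
vertex 1.148 -3.764 1.623
endloop
endfacet
facet normal -0.421 0.837 0.350
outer loop
vertex 0.496 -2.468 2.165
vertex 0.818 -1.99 1.41
vertex -0.85 -2.813 1.372
endloop
endfacet
facet normal -0.841 -0.216 -0.495
outer loop
vertex -0.528 -2.336 0.617
vertex 0.124 -3.632 0.075
vertex -0.85 -2.813 1.372
endloop
endfacet
facet normal -0.421 0.837 0.349
outer loop
vertex -0.85 -2.813 1.372
vertex 0.818 -1.99 1.41
vertex -0.528 -2.336 0.617
endloop
endfacet
facet normal 0.339 0.503 -0.795
outer loop
vertex -0.528 -2.336 0.617
vertex 1.47 -3.287 0.868
vertex 0.124 -3.632 0.075
endloop
endfacet
facet normal 0.339 0.503 -0.795
outer loop
vertex 0.818 -1.99 1.41
vertex 1.47 -3.287 0.868
vertex -0.528 -2.336 0.617
endloop
endfacet

endsolid


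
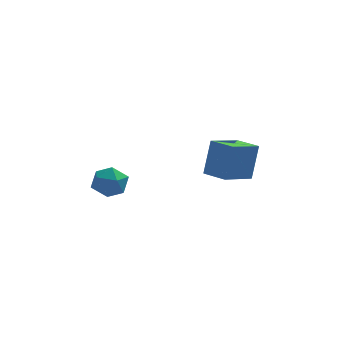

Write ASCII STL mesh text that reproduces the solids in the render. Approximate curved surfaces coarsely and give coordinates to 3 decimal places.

solid 
facet normal -0.337 0.934 0.119
outer loop
vertex -3.025 -1.691 0.23
vertex -3.305 -1.904 1.108
vertex -2.433 -1.57 0.958
endloop
endfacet
facet normal 0.218 0.919 -0.330
outer loop
vertex -3.025 -1.691 0.23
vertex -2.433 -1.57 0.958
vertex -2.115 -1.937 0.146
endloop
endfacet
facet normal 0.051 0.487 -0.872
outer loop
vertex -3.025 -1.691 0.23
vertex -2.115 -1.937 0.146
vertex -2.791 -2.498 -0.207
endloop
endfacet
facet normal -0.607 0.235 -0.759
outer loop
vertex -3.025 -1.691 0.23
vertex -2.791 -2.498 -0.207
vertex -3.527 -2.478 0.388
endloop
endfacet
facet normal -0.847 0.511 -0.146
outer loop
vertex -3.025 -1.691 0.23
vertex -3.527 -2.478 0.388
vertex -3.305 -1.904 1.108
endloop
endfacet
facet normal 0.773 0.634 0.016
outer loop
vertex -2.115 -1.937 0.146
vertex -2.433 -1.57 0.958
vertex -1.833 -2.302 0.972
endloop
endfacet
facet normal -0.125 0.659 0.742
outer loop
vertex -2.433 -1.57 0.958
vertex -3.305 -1.904 1.108
vertex -2.569 -2.282 1.567
endloop
endfacet
facet normal -0.949 -0.025 0.313
outer loop
vertex -3.305 -1.904 1.108
vertex -3.527 -2.478 0.388
vertex -3.245 -2.843 1.214
endloop
endfacet
facet normal -0.562 -0.473 -0.679
outer loop
vertex -3.527 -2.478 0.388
vertex -2.791 -2.498 -0.207
vertex -2.927 -3.21 0.402
endloop
endfacet
facet normal 0.504 -0.065 -0.861
outer loop
vertex -2.791 -2.498 -0.207
vertex -2.115 -1.937 0.146
vertex -2.055 -2.876 0.252
endloop
endfacet
facet normal 0.607 -0.235 0.759
outer loop
vertex -2.335 -3.089 1.13
vertex -1.833 -2.302 0.972
vertex -2.569 -2.282 1.567
endloop
endfacet
facet normal -0.051 -0.487 0.872
outer loop
vertex -2.335 -3.089 1.13
vertex -2.569 -2.282 1.567
vertex -3.245 -2.843 1.214
endloop
endfacet
facet normal -0.218 -0.919 0.330
outer loop
vertex -2.335 -3.089 1.13
vertex -3.245 -2.843 1.214
vertex -2.927 -3.21 0.402
endloop
endfacet
facet normal 0.337 -0.934 -0.119
outer loop
vertex -2.335 -3.089 1.13
vertex -2.927 -3.21 0.402
vertex -2.055 -2.876 0.252
endloop
endfacet
facet normal 0.847 -0.511 0.146
outer loop
vertex -2.335 -3.089 1.13
vertex -2.055 -2.876 0.252
vertex -1.833 -2.302 0.972
endloop
endfacet
facet normal 0.562 0.473 0.679
outer loop
vertex -2.569 -2.282 1.567
vertex -1.833 -2.302 0.972
vertex -2.433 -1.57 0.958
endloop
endfacet
facet normal -0.504 0.065 0.861
outer loop
vertex -3.245 -2.843 1.214
vertex -2.569 -2.282 1.567
vertex -3.305 -1.904 1.108
endloop
endfacet
facet normal -0.773 -0.634 -0.016
outer loop
vertex -2.927 -3.21 0.402
vertex -3.245 -2.843 1.214
vertex -3.527 -2.478 0.388
endloop
endfacet
facet normal 0.125 -0.659 -0.742
outer loop
vertex -2.055 -2.876 0.252
vertex -2.927 -3.21 0.402
vertex -2.791 -2.498 -0.207
endloop
endfacet
facet normal 0.949 0.025 -0.313
outer loop
vertex -1.833 -2.302 0.972
vertex -2.055 -2.876 0.252
vertex -2.115 -1.937 0.146
endloop
endfacet
facet normal -0.701 0.710 -0.070
outer loop
vertex 1.867 0.111 2.072
vertex 3.134 1.307 1.515
vertex 1.533 -0.402 0.21
endloop
endfacet
facet normal -0.693 -0.654 0.304
outer loop
vertex 2.486 -1.367 0.305
vertex 1.867 0.111 2.072
vertex 1.533 -0.402 0.21
endloop
endfacet
facet normal -0.701 0.710 -0.070
outer loop
vertex 1.533 -0.402 0.21
vertex 3.134 1.307 1.515
vertex 2.801 0.795 -0.347
endloop
endfacet
facet normal -0.170 -0.262 -0.950
outer loop
vertex 2.801 0.795 -0.347
vertex 2.486 -1.367 0.305
vertex 1.533 -0.402 0.21
endloop
endfacet
facet normal 0.170 0.262 0.950
outer loop
vertex 1.867 0.111 2.072
vertex 4.087 0.342 1.61
vertex 3.134 1.307 1.515
endloop
endfacet
facet normal -0.693 -0.653 0.304
outer loop
vertex 2.819 -0.855 2.167
vertex 1.867 0.111 2.072
vertex 2.486 -1.367 0.305
endloop
endfacet
facet normal 0.171 0.261 0.950
outer loop
vertex 2.819 -0.855 2.167
vertex 4.087 0.342 1.61
vertex 1.867 0.111 2.072
endloop
endfacet
facet normal 0.693 0.654 -0.304
outer loop
vertex 3.134 1.307 1.515
vertex 4.087 0.342 1.61
vertex 2.801 0.795 -0.347
endloop
endfacet
facet normal -0.171 -0.262 -0.950
outer loop
vertex 3.753 -0.171 -0.252
vertex 2.486 -1.367 0.305
vertex 2.801 0.795 -0.347
endloop
endfacet
facet normal 0.693 0.653 -0.304
outer loop
vertex 2.801 0.795 -0.347
vertex 4.087 0.342 1.61
vertex 3.753 -0.171 -0.252
endloop
endfacet
facet normal 0.701 -0.710 0.070
outer loop
vertex 3.753 -0.171 -0.252
vertex 2.819 -0.855 2.167
vertex 2.486 -1.367 0.305
endloop
endfacet
facet normal 0.701 -0.710 0.070
outer loop
vertex 4.087 0.342 1.61
vertex 2.819 -0.855 2.167
vertex 3.753 -0.171 -0.252
endloop
endfacet

endsolid


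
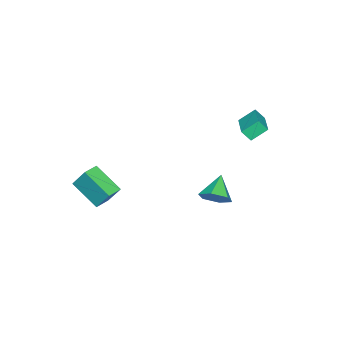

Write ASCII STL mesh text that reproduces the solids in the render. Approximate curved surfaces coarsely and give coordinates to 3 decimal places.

solid 
facet normal -0.817 -0.538 -0.205
outer loop
vertex -4.096 3.487 3.406
vertex -4.277 4.0 2.779
vertex -3.451 2.794 2.653
endloop
endfacet
facet normal 0.218 -0.618 0.755
outer loop
vertex -1.743 3.92 3.081
vertex -4.096 3.487 3.406
vertex -3.451 2.794 2.653
endloop
endfacet
facet normal -0.817 -0.538 -0.205
outer loop
vertex -3.451 2.794 2.653
vertex -4.277 4.0 2.779
vertex -3.632 3.307 2.026
endloop
endfacet
facet normal 0.533 -0.573 -0.623
outer loop
vertex -3.632 3.307 2.026
vertex -1.743 3.92 3.081
vertex -3.451 2.794 2.653
endloop
endfacet
facet normal -0.533 0.573 0.623
outer loop
vertex -4.096 3.487 3.406
vertex -2.569 5.126 3.207
vertex -4.277 4.0 2.779
endloop
endfacet
facet normal 0.218 -0.618 0.755
outer loop
vertex -2.388 4.613 3.834
vertex -4.096 3.487 3.406
vertex -1.743 3.92 3.081
endloop
endfacet
facet normal -0.533 0.573 0.623
outer loop
vertex -2.388 4.613 3.834
vertex -2.569 5.126 3.207
vertex -4.096 3.487 3.406
endloop
endfacet
facet normal -0.218 0.618 -0.755
outer loop
vertex -4.277 4.0 2.779
vertex -2.569 5.126 3.207
vertex -3.632 3.307 2.026
endloop
endfacet
facet normal 0.533 -0.573 -0.623
outer loop
vertex -1.924 4.433 2.454
vertex -1.743 3.92 3.081
vertex -3.632 3.307 2.026
endloop
endfacet
facet normal -0.218 0.618 -0.755
outer loop
vertex -3.632 3.307 2.026
vertex -2.569 5.126 3.207
vertex -1.924 4.433 2.454
endloop
endfacet
facet normal 0.817 0.538 0.205
outer loop
vertex -1.924 4.433 2.454
vertex -2.388 4.613 3.834
vertex -1.743 3.92 3.081
endloop
endfacet
facet normal 0.817 0.538 0.205
outer loop
vertex -2.569 5.126 3.207
vertex -2.388 4.613 3.834
vertex -1.924 4.433 2.454
endloop
endfacet
facet normal 0.767 0.212 -0.606
outer loop
vertex -1.987 1.919 -2.931
vertex -2.6 1.852 -3.731
vertex -2.476 2.738 -3.264
endloop
endfacet
facet normal 0.028 0.391 0.920
outer loop
vertex -1.987 1.919 -2.931
vertex -2.476 2.738 -3.264
vertex -3.92 1.488 -2.689
endloop
endfacet
facet normal 0.767 0.212 -0.606
outer loop
vertex -2.476 2.738 -3.264
vertex -2.6 1.852 -3.731
vertex -3.089 2.671 -4.064
endloop
endfacet
facet normal -0.533 0.773 0.343
outer loop
vertex -2.476 2.738 -3.264
vertex -3.089 2.671 -4.064
vertex -3.92 1.488 -2.689
endloop
endfacet
facet normal 0.767 0.212 -0.606
outer loop
vertex -3.089 2.671 -4.064
vertex -2.6 1.852 -3.731
vertex -3.213 1.784 -4.531
endloop
endfacet
facet normal -0.909 0.287 -0.303
outer loop
vertex -3.089 2.671 -4.064
vertex -3.213 1.784 -4.531
vertex -3.92 1.488 -2.689
endloop
endfacet
facet normal 0.767 0.211 -0.606
outer loop
vertex -3.213 1.784 -4.531
vertex -2.6 1.852 -3.731
vertex -2.725 0.965 -4.198
endloop
endfacet
facet normal -0.723 -0.582 -0.371
outer loop
vertex -3.213 1.784 -4.531
vertex -2.725 0.965 -4.198
vertex -3.92 1.488 -2.689
endloop
endfacet
facet normal 0.767 0.211 -0.606
outer loop
vertex -2.725 0.965 -4.198
vertex -2.6 1.852 -3.731
vertex -2.112 1.032 -3.398
endloop
endfacet
facet normal -0.163 -0.965 0.206
outer loop
vertex -2.725 0.965 -4.198
vertex -2.112 1.032 -3.398
vertex -3.92 1.488 -2.689
endloop
endfacet
facet normal 0.767 0.211 -0.606
outer loop
vertex -2.112 1.032 -3.398
vertex -2.6 1.852 -3.731
vertex -1.987 1.919 -2.931
endloop
endfacet
facet normal 0.213 -0.479 0.852
outer loop
vertex -2.112 1.032 -3.398
vertex -1.987 1.919 -2.931
vertex -3.92 1.488 -2.689
endloop
endfacet
facet normal -0.993 0.112 -0.029
outer loop
vertex 1.809 -4.047 -1.407
vertex 1.871 -3.158 -0.091
vertex 2.036 -2.331 -2.578
endloop
endfacet
facet normal -0.038 -0.560 -0.828
outer loop
vertex 3.029 -2.442 -2.549
vertex 1.809 -4.047 -1.407
vertex 2.036 -2.331 -2.578
endloop
endfacet
facet normal -0.993 0.112 -0.029
outer loop
vertex 2.036 -2.331 -2.578
vertex 1.871 -3.158 -0.091
vertex 2.098 -1.441 -1.262
endloop
endfacet
facet normal 0.108 0.821 -0.560
outer loop
vertex 2.098 -1.441 -1.262
vertex 3.029 -2.442 -2.549
vertex 2.036 -2.331 -2.578
endloop
endfacet
facet normal -0.108 -0.821 0.560
outer loop
vertex 1.809 -4.047 -1.407
vertex 2.864 -3.269 -0.062
vertex 1.871 -3.158 -0.091
endloop
endfacet
facet normal -0.039 -0.559 -0.828
outer loop
vertex 2.802 -4.159 -1.378
vertex 1.809 -4.047 -1.407
vertex 3.029 -2.442 -2.549
endloop
endfacet
facet normal -0.109 -0.821 0.560
outer loop
vertex 2.802 -4.159 -1.378
vertex 2.864 -3.269 -0.062
vertex 1.809 -4.047 -1.407
endloop
endfacet
facet normal 0.038 0.560 0.828
outer loop
vertex 1.871 -3.158 -0.091
vertex 2.864 -3.269 -0.062
vertex 2.098 -1.441 -1.262
endloop
endfacet
facet normal 0.109 0.821 -0.560
outer loop
vertex 3.091 -1.553 -1.233
vertex 3.029 -2.442 -2.549
vertex 2.098 -1.441 -1.262
endloop
endfacet
facet normal 0.039 0.560 0.828
outer loop
vertex 2.098 -1.441 -1.262
vertex 2.864 -3.269 -0.062
vertex 3.091 -1.553 -1.233
endloop
endfacet
facet normal 0.993 -0.112 0.029
outer loop
vertex 3.091 -1.553 -1.233
vertex 2.802 -4.159 -1.378
vertex 3.029 -2.442 -2.549
endloop
endfacet
facet normal 0.993 -0.112 0.029
outer loop
vertex 2.864 -3.269 -0.062
vertex 2.802 -4.159 -1.378
vertex 3.091 -1.553 -1.233
endloop
endfacet

endsolid


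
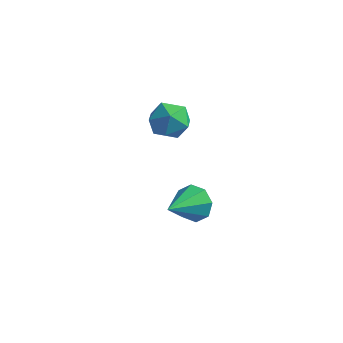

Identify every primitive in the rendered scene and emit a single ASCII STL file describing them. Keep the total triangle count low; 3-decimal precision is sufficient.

solid 
facet normal 0.150 0.878 -0.454
outer loop
vertex 3.831 2.569 -1.278
vertex 3.57 2.301 -1.882
vertex 3.294 2.638 -1.322
endloop
endfacet
facet normal -0.074 0.061 0.995
outer loop
vertex 3.831 2.569 -1.278
vertex 3.294 2.638 -1.322
vertex 3.35 1.019 -1.218
endloop
endfacet
facet normal 0.152 0.878 -0.454
outer loop
vertex 3.294 2.638 -1.322
vertex 3.57 2.301 -1.882
vertex 2.919 2.511 -1.693
endloop
endfacet
facet normal -0.707 0.021 0.707
outer loop
vertex 3.294 2.638 -1.322
vertex 2.919 2.511 -1.693
vertex 3.35 1.019 -1.218
endloop
endfacet
facet normal 0.151 0.878 -0.455
outer loop
vertex 2.919 2.511 -1.693
vertex 3.57 2.301 -1.882
vertex 2.925 2.26 -2.175
endloop
endfacet
facet normal -0.964 -0.242 0.114
outer loop
vertex 2.919 2.511 -1.693
vertex 2.925 2.26 -2.175
vertex 3.35 1.019 -1.218
endloop
endfacet
facet normal 0.151 0.877 -0.455
outer loop
vertex 2.925 2.26 -2.175
vertex 3.57 2.301 -1.882
vertex 3.309 2.033 -2.485
endloop
endfacet
facet normal -0.692 -0.574 -0.437
outer loop
vertex 2.925 2.26 -2.175
vertex 3.309 2.033 -2.485
vertex 3.35 1.019 -1.218
endloop
endfacet
facet normal 0.151 0.877 -0.455
outer loop
vertex 3.309 2.033 -2.485
vertex 3.57 2.301 -1.882
vertex 3.846 1.963 -2.442
endloop
endfacet
facet normal -0.052 -0.781 -0.623
outer loop
vertex 3.309 2.033 -2.485
vertex 3.846 1.963 -2.442
vertex 3.35 1.019 -1.218
endloop
endfacet
facet normal 0.151 0.877 -0.455
outer loop
vertex 3.846 1.963 -2.442
vertex 3.57 2.301 -1.882
vertex 4.222 2.091 -2.071
endloop
endfacet
facet normal 0.583 -0.740 -0.335
outer loop
vertex 3.846 1.963 -2.442
vertex 4.222 2.091 -2.071
vertex 3.35 1.019 -1.218
endloop
endfacet
facet normal 0.151 0.878 -0.455
outer loop
vertex 4.222 2.091 -2.071
vertex 3.57 2.301 -1.882
vertex 4.216 2.342 -1.589
endloop
endfacet
facet normal 0.840 -0.477 0.259
outer loop
vertex 4.222 2.091 -2.071
vertex 4.216 2.342 -1.589
vertex 3.35 1.019 -1.218
endloop
endfacet
facet normal 0.150 0.878 -0.455
outer loop
vertex 4.216 2.342 -1.589
vertex 3.57 2.301 -1.882
vertex 3.831 2.569 -1.278
endloop
endfacet
facet normal 0.569 -0.145 0.810
outer loop
vertex 4.216 2.342 -1.589
vertex 3.831 2.569 -1.278
vertex 3.35 1.019 -1.218
endloop
endfacet
facet normal -0.866 -0.179 0.467
outer loop
vertex 2.089 2.243 2.036
vertex 2.378 1.608 2.329
vertex 2.445 2.262 2.704
endloop
endfacet
facet normal -0.758 0.523 0.389
outer loop
vertex 2.089 2.243 2.036
vertex 2.445 2.262 2.704
vertex 2.563 2.811 2.197
endloop
endfacet
facet normal -0.686 0.659 -0.308
outer loop
vertex 2.089 2.243 2.036
vertex 2.563 2.811 2.197
vertex 2.57 2.496 1.508
endloop
endfacet
facet normal -0.749 0.043 -0.662
outer loop
vertex 2.089 2.243 2.036
vertex 2.57 2.496 1.508
vertex 2.455 1.753 1.59
endloop
endfacet
facet normal -0.860 -0.476 -0.183
outer loop
vertex 2.089 2.243 2.036
vertex 2.455 1.753 1.59
vertex 2.378 1.608 2.329
endloop
endfacet
facet normal -0.145 0.688 0.711
outer loop
vertex 2.563 2.811 2.197
vertex 2.445 2.262 2.704
vertex 3.145 2.527 2.59
endloop
endfacet
facet normal -0.319 -0.447 0.836
outer loop
vertex 2.445 2.262 2.704
vertex 2.378 1.608 2.329
vertex 3.03 1.784 2.672
endloop
endfacet
facet normal -0.308 -0.927 -0.214
outer loop
vertex 2.378 1.608 2.329
vertex 2.455 1.753 1.59
vertex 3.037 1.469 1.983
endloop
endfacet
facet normal -0.127 -0.089 -0.988
outer loop
vertex 2.455 1.753 1.59
vertex 2.57 2.496 1.508
vertex 3.155 2.018 1.476
endloop
endfacet
facet normal -0.027 0.909 -0.416
outer loop
vertex 2.57 2.496 1.508
vertex 2.563 2.811 2.197
vertex 3.222 2.672 1.851
endloop
endfacet
facet normal 0.749 -0.043 0.662
outer loop
vertex 3.511 2.037 2.144
vertex 3.145 2.527 2.59
vertex 3.03 1.784 2.672
endloop
endfacet
facet normal 0.686 -0.659 0.308
outer loop
vertex 3.511 2.037 2.144
vertex 3.03 1.784 2.672
vertex 3.037 1.469 1.983
endloop
endfacet
facet normal 0.758 -0.523 -0.389
outer loop
vertex 3.511 2.037 2.144
vertex 3.037 1.469 1.983
vertex 3.155 2.018 1.476
endloop
endfacet
facet normal 0.866 0.179 -0.467
outer loop
vertex 3.511 2.037 2.144
vertex 3.155 2.018 1.476
vertex 3.222 2.672 1.851
endloop
endfacet
facet normal 0.860 0.476 0.183
outer loop
vertex 3.511 2.037 2.144
vertex 3.222 2.672 1.851
vertex 3.145 2.527 2.59
endloop
endfacet
facet normal 0.127 0.089 0.988
outer loop
vertex 3.03 1.784 2.672
vertex 3.145 2.527 2.59
vertex 2.445 2.262 2.704
endloop
endfacet
facet normal 0.027 -0.909 0.416
outer loop
vertex 3.037 1.469 1.983
vertex 3.03 1.784 2.672
vertex 2.378 1.608 2.329
endloop
endfacet
facet normal 0.145 -0.688 -0.711
outer loop
vertex 3.155 2.018 1.476
vertex 3.037 1.469 1.983
vertex 2.455 1.753 1.59
endloop
endfacet
facet normal 0.319 0.447 -0.836
outer loop
vertex 3.222 2.672 1.851
vertex 3.155 2.018 1.476
vertex 2.57 2.496 1.508
endloop
endfacet
facet normal 0.308 0.927 0.214
outer loop
vertex 3.145 2.527 2.59
vertex 3.222 2.672 1.851
vertex 2.563 2.811 2.197
endloop
endfacet

endsolid


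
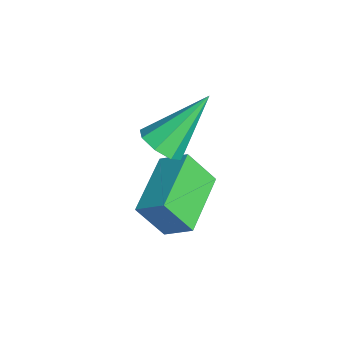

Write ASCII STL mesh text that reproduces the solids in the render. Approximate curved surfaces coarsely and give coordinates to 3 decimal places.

solid 
facet normal 0.251 -0.655 -0.713
outer loop
vertex 3.468 1.492 1.174
vertex 2.76 1.286 1.114
vertex 3.184 1.799 0.792
endloop
endfacet
facet normal 0.713 0.700 0.033
outer loop
vertex 3.468 1.492 1.174
vertex 3.184 1.799 0.792
vertex 2.22 2.694 2.646
endloop
endfacet
facet normal 0.251 -0.655 -0.713
outer loop
vertex 3.184 1.799 0.792
vertex 2.76 1.286 1.114
vertex 2.652 1.806 0.598
endloop
endfacet
facet normal 0.146 0.919 -0.367
outer loop
vertex 3.184 1.799 0.792
vertex 2.652 1.806 0.598
vertex 2.22 2.694 2.646
endloop
endfacet
facet normal 0.251 -0.655 -0.713
outer loop
vertex 2.652 1.806 0.598
vertex 2.76 1.286 1.114
vertex 2.183 1.508 0.707
endloop
endfacet
facet normal -0.554 0.715 -0.427
outer loop
vertex 2.652 1.806 0.598
vertex 2.183 1.508 0.707
vertex 2.22 2.694 2.646
endloop
endfacet
facet normal 0.251 -0.655 -0.713
outer loop
vertex 2.183 1.508 0.707
vertex 2.76 1.286 1.114
vertex 2.051 1.08 1.054
endloop
endfacet
facet normal -0.971 0.210 -0.110
outer loop
vertex 2.183 1.508 0.707
vertex 2.051 1.08 1.054
vertex 2.22 2.694 2.646
endloop
endfacet
facet normal 0.251 -0.655 -0.713
outer loop
vertex 2.051 1.08 1.054
vertex 2.76 1.286 1.114
vertex 2.335 0.773 1.436
endloop
endfacet
facet normal -0.865 -0.303 0.399
outer loop
vertex 2.051 1.08 1.054
vertex 2.335 0.773 1.436
vertex 2.22 2.694 2.646
endloop
endfacet
facet normal 0.250 -0.655 -0.713
outer loop
vertex 2.335 0.773 1.436
vertex 2.76 1.286 1.114
vertex 2.867 0.766 1.629
endloop
endfacet
facet normal -0.297 -0.522 0.800
outer loop
vertex 2.335 0.773 1.436
vertex 2.867 0.766 1.629
vertex 2.22 2.694 2.646
endloop
endfacet
facet normal 0.252 -0.654 -0.713
outer loop
vertex 2.867 0.766 1.629
vertex 2.76 1.286 1.114
vertex 3.336 1.064 1.521
endloop
endfacet
facet normal 0.400 -0.319 0.859
outer loop
vertex 2.867 0.766 1.629
vertex 3.336 1.064 1.521
vertex 2.22 2.694 2.646
endloop
endfacet
facet normal 0.251 -0.655 -0.713
outer loop
vertex 3.336 1.064 1.521
vertex 2.76 1.286 1.114
vertex 3.468 1.492 1.174
endloop
endfacet
facet normal 0.819 0.187 0.542
outer loop
vertex 3.336 1.064 1.521
vertex 3.468 1.492 1.174
vertex 2.22 2.694 2.646
endloop
endfacet
facet normal -0.890 0.431 0.148
outer loop
vertex 1.802 1.368 -0.558
vertex 2.26 2.105 0.051
vertex 1.997 2.145 -1.644
endloop
endfacet
facet normal -0.431 -0.695 -0.575
outer loop
vertex 3.84 1.255 -1.951
vertex 1.802 1.368 -0.558
vertex 1.997 2.145 -1.644
endloop
endfacet
facet normal -0.891 0.430 0.148
outer loop
vertex 1.997 2.145 -1.644
vertex 2.26 2.105 0.051
vertex 2.454 2.882 -1.035
endloop
endfacet
facet normal 0.144 0.576 -0.805
outer loop
vertex 2.454 2.882 -1.035
vertex 3.84 1.255 -1.951
vertex 1.997 2.145 -1.644
endloop
endfacet
facet normal -0.144 -0.576 0.805
outer loop
vertex 1.802 1.368 -0.558
vertex 4.103 1.215 -0.256
vertex 2.26 2.105 0.051
endloop
endfacet
facet normal -0.431 -0.695 -0.575
outer loop
vertex 3.646 0.478 -0.865
vertex 1.802 1.368 -0.558
vertex 3.84 1.255 -1.951
endloop
endfacet
facet normal -0.144 -0.576 0.805
outer loop
vertex 3.646 0.478 -0.865
vertex 4.103 1.215 -0.256
vertex 1.802 1.368 -0.558
endloop
endfacet
facet normal 0.432 0.695 0.575
outer loop
vertex 2.26 2.105 0.051
vertex 4.103 1.215 -0.256
vertex 2.454 2.882 -1.035
endloop
endfacet
facet normal 0.144 0.576 -0.805
outer loop
vertex 4.298 1.992 -1.342
vertex 3.84 1.255 -1.951
vertex 2.454 2.882 -1.035
endloop
endfacet
facet normal 0.431 0.695 0.575
outer loop
vertex 2.454 2.882 -1.035
vertex 4.103 1.215 -0.256
vertex 4.298 1.992 -1.342
endloop
endfacet
facet normal 0.890 -0.430 -0.149
outer loop
vertex 4.298 1.992 -1.342
vertex 3.646 0.478 -0.865
vertex 3.84 1.255 -1.951
endloop
endfacet
facet normal 0.891 -0.430 -0.148
outer loop
vertex 4.103 1.215 -0.256
vertex 3.646 0.478 -0.865
vertex 4.298 1.992 -1.342
endloop
endfacet

endsolid


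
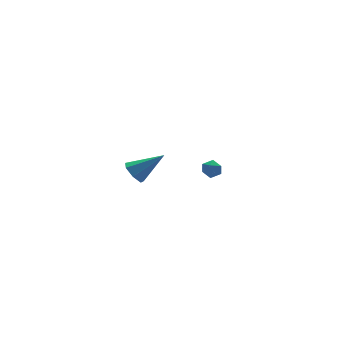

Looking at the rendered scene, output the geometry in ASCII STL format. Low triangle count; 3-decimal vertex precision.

solid 
facet normal -0.729 0.303 -0.614
outer loop
vertex -4.071 -2.964 1.155
vertex -4.458 -2.733 1.729
vertex -3.97 -2.364 1.331
endloop
endfacet
facet normal 0.872 -0.003 -0.489
outer loop
vertex -4.071 -2.964 1.155
vertex -3.97 -2.364 1.331
vertex -3.122 -3.287 2.851
endloop
endfacet
facet normal -0.729 0.304 -0.613
outer loop
vertex -3.97 -2.364 1.331
vertex -4.458 -2.733 1.729
vertex -4.236 -2.042 1.807
endloop
endfacet
facet normal 0.754 0.656 -0.022
outer loop
vertex -3.97 -2.364 1.331
vertex -4.236 -2.042 1.807
vertex -3.122 -3.287 2.851
endloop
endfacet
facet normal -0.729 0.304 -0.613
outer loop
vertex -4.236 -2.042 1.807
vertex -4.458 -2.733 1.729
vertex -4.669 -2.24 2.224
endloop
endfacet
facet normal 0.254 0.745 0.617
outer loop
vertex -4.236 -2.042 1.807
vertex -4.669 -2.24 2.224
vertex -3.122 -3.287 2.851
endloop
endfacet
facet normal -0.730 0.303 -0.613
outer loop
vertex -4.669 -2.24 2.224
vertex -4.458 -2.733 1.729
vertex -4.943 -2.809 2.269
endloop
endfacet
facet normal -0.251 0.196 0.948
outer loop
vertex -4.669 -2.24 2.224
vertex -4.943 -2.809 2.269
vertex -3.122 -3.287 2.851
endloop
endfacet
facet normal -0.730 0.303 -0.613
outer loop
vertex -4.943 -2.809 2.269
vertex -4.458 -2.733 1.729
vertex -4.852 -3.321 1.907
endloop
endfacet
facet normal -0.382 -0.578 0.721
outer loop
vertex -4.943 -2.809 2.269
vertex -4.852 -3.321 1.907
vertex -3.122 -3.287 2.851
endloop
endfacet
facet normal -0.730 0.303 -0.613
outer loop
vertex -4.852 -3.321 1.907
vertex -4.458 -2.733 1.729
vertex -4.464 -3.39 1.411
endloop
endfacet
facet normal -0.039 -0.993 0.108
outer loop
vertex -4.852 -3.321 1.907
vertex -4.464 -3.39 1.411
vertex -3.122 -3.287 2.851
endloop
endfacet
facet normal -0.729 0.304 -0.614
outer loop
vertex -4.464 -3.39 1.411
vertex -4.458 -2.733 1.729
vertex -4.071 -2.964 1.155
endloop
endfacet
facet normal 0.519 -0.738 -0.431
outer loop
vertex -4.464 -3.39 1.411
vertex -4.071 -2.964 1.155
vertex -3.122 -3.287 2.851
endloop
endfacet
facet normal -0.052 0.773 0.632
outer loop
vertex 3.032 2.845 -2.941
vertex 2.524 2.589 -2.67
vertex 3.1 2.451 -2.454
endloop
endfacet
facet normal 0.623 0.648 0.437
outer loop
vertex 3.032 2.845 -2.941
vertex 3.1 2.451 -2.454
vertex 3.489 2.411 -2.949
endloop
endfacet
facet normal 0.660 0.700 -0.273
outer loop
vertex 3.032 2.845 -2.941
vertex 3.489 2.411 -2.949
vertex 3.153 2.524 -3.471
endloop
endfacet
facet normal 0.008 0.856 -0.517
outer loop
vertex 3.032 2.845 -2.941
vertex 3.153 2.524 -3.471
vertex 2.556 2.634 -3.298
endloop
endfacet
facet normal -0.431 0.901 0.043
outer loop
vertex 3.032 2.845 -2.941
vertex 2.556 2.634 -3.298
vertex 2.524 2.589 -2.67
endloop
endfacet
facet normal 0.785 -0.022 0.619
outer loop
vertex 3.489 2.411 -2.949
vertex 3.1 2.451 -2.454
vertex 3.264 1.886 -2.682
endloop
endfacet
facet normal -0.307 0.180 0.934
outer loop
vertex 3.1 2.451 -2.454
vertex 2.524 2.589 -2.67
vertex 2.667 1.996 -2.509
endloop
endfacet
facet normal -0.923 0.386 -0.019
outer loop
vertex 2.524 2.589 -2.67
vertex 2.556 2.634 -3.298
vertex 2.331 2.109 -3.031
endloop
endfacet
facet normal -0.211 0.313 -0.926
outer loop
vertex 2.556 2.634 -3.298
vertex 3.153 2.524 -3.471
vertex 2.72 2.069 -3.526
endloop
endfacet
facet normal 0.845 0.060 -0.531
outer loop
vertex 3.153 2.524 -3.471
vertex 3.489 2.411 -2.949
vertex 3.296 1.931 -3.31
endloop
endfacet
facet normal -0.008 -0.856 0.517
outer loop
vertex 2.788 1.675 -3.039
vertex 3.264 1.886 -2.682
vertex 2.667 1.996 -2.509
endloop
endfacet
facet normal -0.660 -0.700 0.273
outer loop
vertex 2.788 1.675 -3.039
vertex 2.667 1.996 -2.509
vertex 2.331 2.109 -3.031
endloop
endfacet
facet normal -0.623 -0.648 -0.437
outer loop
vertex 2.788 1.675 -3.039
vertex 2.331 2.109 -3.031
vertex 2.72 2.069 -3.526
endloop
endfacet
facet normal 0.052 -0.773 -0.632
outer loop
vertex 2.788 1.675 -3.039
vertex 2.72 2.069 -3.526
vertex 3.296 1.931 -3.31
endloop
endfacet
facet normal 0.431 -0.901 -0.043
outer loop
vertex 2.788 1.675 -3.039
vertex 3.296 1.931 -3.31
vertex 3.264 1.886 -2.682
endloop
endfacet
facet normal 0.211 -0.313 0.926
outer loop
vertex 2.667 1.996 -2.509
vertex 3.264 1.886 -2.682
vertex 3.1 2.451 -2.454
endloop
endfacet
facet normal -0.845 -0.060 0.531
outer loop
vertex 2.331 2.109 -3.031
vertex 2.667 1.996 -2.509
vertex 2.524 2.589 -2.67
endloop
endfacet
facet normal -0.785 0.022 -0.619
outer loop
vertex 2.72 2.069 -3.526
vertex 2.331 2.109 -3.031
vertex 2.556 2.634 -3.298
endloop
endfacet
facet normal 0.307 -0.180 -0.934
outer loop
vertex 3.296 1.931 -3.31
vertex 2.72 2.069 -3.526
vertex 3.153 2.524 -3.471
endloop
endfacet
facet normal 0.923 -0.386 0.019
outer loop
vertex 3.264 1.886 -2.682
vertex 3.296 1.931 -3.31
vertex 3.489 2.411 -2.949
endloop
endfacet

endsolid


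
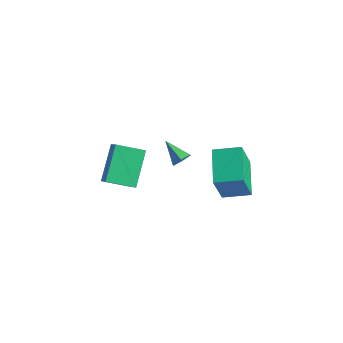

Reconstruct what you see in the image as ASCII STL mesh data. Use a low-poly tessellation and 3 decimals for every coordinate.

solid 
facet normal 0.850 -0.027 -0.527
outer loop
vertex -0.777 2.929 -0.45
vertex -1.076 2.63 -0.917
vertex -1.052 3.26 -0.911
endloop
endfacet
facet normal -0.018 0.807 0.590
outer loop
vertex -0.777 2.929 -0.45
vertex -1.052 3.26 -0.911
vertex -2.324 2.67 -0.143
endloop
endfacet
facet normal 0.850 -0.027 -0.527
outer loop
vertex -1.052 3.26 -0.911
vertex -1.076 2.63 -0.917
vertex -1.351 2.961 -1.378
endloop
endfacet
facet normal -0.512 0.834 -0.206
outer loop
vertex -1.052 3.26 -0.911
vertex -1.351 2.961 -1.378
vertex -2.324 2.67 -0.143
endloop
endfacet
facet normal 0.850 -0.027 -0.527
outer loop
vertex -1.351 2.961 -1.378
vertex -1.076 2.63 -0.917
vertex -1.375 2.331 -1.384
endloop
endfacet
facet normal -0.789 0.036 -0.613
outer loop
vertex -1.351 2.961 -1.378
vertex -1.375 2.331 -1.384
vertex -2.324 2.67 -0.143
endloop
endfacet
facet normal 0.850 -0.027 -0.527
outer loop
vertex -1.375 2.331 -1.384
vertex -1.076 2.63 -0.917
vertex -1.1 2.001 -0.924
endloop
endfacet
facet normal -0.573 -0.788 -0.223
outer loop
vertex -1.375 2.331 -1.384
vertex -1.1 2.001 -0.924
vertex -2.324 2.67 -0.143
endloop
endfacet
facet normal 0.850 -0.027 -0.527
outer loop
vertex -1.1 2.001 -0.924
vertex -1.076 2.63 -0.917
vertex -0.801 2.3 -0.457
endloop
endfacet
facet normal -0.080 -0.815 0.573
outer loop
vertex -1.1 2.001 -0.924
vertex -0.801 2.3 -0.457
vertex -2.324 2.67 -0.143
endloop
endfacet
facet normal 0.850 -0.027 -0.527
outer loop
vertex -0.801 2.3 -0.457
vertex -1.076 2.63 -0.917
vertex -0.777 2.929 -0.45
endloop
endfacet
facet normal 0.198 -0.018 0.980
outer loop
vertex -0.801 2.3 -0.457
vertex -0.777 2.929 -0.45
vertex -2.324 2.67 -0.143
endloop
endfacet
facet normal -0.735 -0.643 -0.213
outer loop
vertex 2.201 1.559 0.265
vertex 0.74 2.984 1.002
vertex 2.028 2.425 -1.75
endloop
endfacet
facet normal 0.673 -0.657 -0.340
outer loop
vertex 3.16 3.416 -1.422
vertex 2.201 1.559 0.265
vertex 2.028 2.425 -1.75
endloop
endfacet
facet normal -0.735 -0.643 -0.213
outer loop
vertex 2.028 2.425 -1.75
vertex 0.74 2.984 1.002
vertex 0.567 3.85 -1.013
endloop
endfacet
facet normal -0.079 0.393 -0.916
outer loop
vertex 0.567 3.85 -1.013
vertex 3.16 3.416 -1.422
vertex 2.028 2.425 -1.75
endloop
endfacet
facet normal 0.079 -0.393 0.916
outer loop
vertex 2.201 1.559 0.265
vertex 1.872 3.975 1.33
vertex 0.74 2.984 1.002
endloop
endfacet
facet normal 0.673 -0.657 -0.340
outer loop
vertex 3.333 2.55 0.593
vertex 2.201 1.559 0.265
vertex 3.16 3.416 -1.422
endloop
endfacet
facet normal 0.079 -0.393 0.916
outer loop
vertex 3.333 2.55 0.593
vertex 1.872 3.975 1.33
vertex 2.201 1.559 0.265
endloop
endfacet
facet normal -0.673 0.657 0.340
outer loop
vertex 0.74 2.984 1.002
vertex 1.872 3.975 1.33
vertex 0.567 3.85 -1.013
endloop
endfacet
facet normal -0.079 0.393 -0.916
outer loop
vertex 1.699 4.841 -0.685
vertex 3.16 3.416 -1.422
vertex 0.567 3.85 -1.013
endloop
endfacet
facet normal -0.673 0.657 0.340
outer loop
vertex 0.567 3.85 -1.013
vertex 1.872 3.975 1.33
vertex 1.699 4.841 -0.685
endloop
endfacet
facet normal 0.735 0.643 0.213
outer loop
vertex 1.699 4.841 -0.685
vertex 3.333 2.55 0.593
vertex 3.16 3.416 -1.422
endloop
endfacet
facet normal 0.735 0.643 0.213
outer loop
vertex 1.872 3.975 1.33
vertex 3.333 2.55 0.593
vertex 1.699 4.841 -0.685
endloop
endfacet
facet normal -0.710 0.271 -0.650
outer loop
vertex -1.498 -1.924 3.311
vertex -0.531 -0.808 2.721
vertex -0.718 -3.367 1.859
endloop
endfacet
facet normal -0.608 -0.702 0.371
outer loop
vertex -0.129 -3.592 2.399
vertex -1.498 -1.924 3.311
vertex -0.718 -3.367 1.859
endloop
endfacet
facet normal -0.710 0.271 -0.650
outer loop
vertex -0.718 -3.367 1.859
vertex -0.531 -0.808 2.721
vertex 0.249 -2.251 1.269
endloop
endfacet
facet normal 0.356 -0.659 -0.663
outer loop
vertex 0.249 -2.251 1.269
vertex -0.129 -3.592 2.399
vertex -0.718 -3.367 1.859
endloop
endfacet
facet normal -0.356 0.659 0.663
outer loop
vertex -1.498 -1.924 3.311
vertex 0.058 -1.033 3.261
vertex -0.531 -0.808 2.721
endloop
endfacet
facet normal -0.608 -0.702 0.371
outer loop
vertex -0.909 -2.149 3.851
vertex -1.498 -1.924 3.311
vertex -0.129 -3.592 2.399
endloop
endfacet
facet normal -0.356 0.659 0.663
outer loop
vertex -0.909 -2.149 3.851
vertex 0.058 -1.033 3.261
vertex -1.498 -1.924 3.311
endloop
endfacet
facet normal 0.608 0.702 -0.371
outer loop
vertex -0.531 -0.808 2.721
vertex 0.058 -1.033 3.261
vertex 0.249 -2.251 1.269
endloop
endfacet
facet normal 0.356 -0.659 -0.663
outer loop
vertex 0.838 -2.476 1.809
vertex -0.129 -3.592 2.399
vertex 0.249 -2.251 1.269
endloop
endfacet
facet normal 0.608 0.702 -0.371
outer loop
vertex 0.249 -2.251 1.269
vertex 0.058 -1.033 3.261
vertex 0.838 -2.476 1.809
endloop
endfacet
facet normal 0.710 -0.271 0.650
outer loop
vertex 0.838 -2.476 1.809
vertex -0.909 -2.149 3.851
vertex -0.129 -3.592 2.399
endloop
endfacet
facet normal 0.710 -0.271 0.650
outer loop
vertex 0.058 -1.033 3.261
vertex -0.909 -2.149 3.851
vertex 0.838 -2.476 1.809
endloop
endfacet

endsolid


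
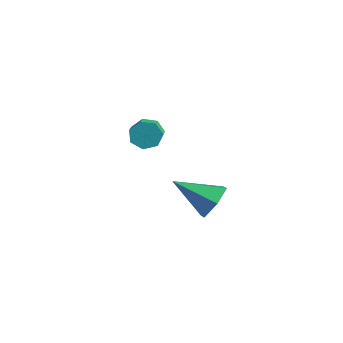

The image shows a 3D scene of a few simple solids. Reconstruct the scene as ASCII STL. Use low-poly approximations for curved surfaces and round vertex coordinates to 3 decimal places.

solid 
facet normal 0.633 0.575 -0.518
outer loop
vertex 4.91 3.689 1.463
vertex 4.545 3.284 0.566
vertex 4.099 4.142 0.974
endloop
endfacet
facet normal -0.292 0.410 0.864
outer loop
vertex 4.91 3.689 1.463
vertex 4.099 4.142 0.974
vertex 3.215 2.076 1.654
endloop
endfacet
facet normal 0.633 0.575 -0.518
outer loop
vertex 4.099 4.142 0.974
vertex 4.545 3.284 0.566
vertex 3.733 3.737 0.077
endloop
endfacet
facet normal -0.886 0.434 0.166
outer loop
vertex 4.099 4.142 0.974
vertex 3.733 3.737 0.077
vertex 3.215 2.076 1.654
endloop
endfacet
facet normal 0.633 0.575 -0.518
outer loop
vertex 3.733 3.737 0.077
vertex 4.545 3.284 0.566
vertex 4.179 2.879 -0.331
endloop
endfacet
facet normal -0.845 -0.205 -0.493
outer loop
vertex 3.733 3.737 0.077
vertex 4.179 2.879 -0.331
vertex 3.215 2.076 1.654
endloop
endfacet
facet normal 0.633 0.575 -0.518
outer loop
vertex 4.179 2.879 -0.331
vertex 4.545 3.284 0.566
vertex 4.991 2.426 0.158
endloop
endfacet
facet normal -0.211 -0.866 -0.453
outer loop
vertex 4.179 2.879 -0.331
vertex 4.991 2.426 0.158
vertex 3.215 2.076 1.654
endloop
endfacet
facet normal 0.633 0.575 -0.518
outer loop
vertex 4.991 2.426 0.158
vertex 4.545 3.284 0.566
vertex 5.356 2.831 1.055
endloop
endfacet
facet normal 0.383 -0.890 0.246
outer loop
vertex 4.991 2.426 0.158
vertex 5.356 2.831 1.055
vertex 3.215 2.076 1.654
endloop
endfacet
facet normal 0.633 0.575 -0.518
outer loop
vertex 5.356 2.831 1.055
vertex 4.545 3.284 0.566
vertex 4.91 3.689 1.463
endloop
endfacet
facet normal 0.342 -0.252 0.905
outer loop
vertex 5.356 2.831 1.055
vertex 4.91 3.689 1.463
vertex 3.215 2.076 1.654
endloop
endfacet
facet normal -0.710 0.597 -0.374
outer loop
vertex -0.912 4.428 1.241
vertex -1.426 4.149 1.772
vertex -0.939 4.768 1.835
endloop
endfacet
facet normal 0.702 0.631 -0.329
outer loop
vertex -0.912 4.428 1.241
vertex -0.939 4.768 1.835
vertex -0.081 3.73 1.676
endloop
endfacet
facet normal 0.702 0.631 -0.330
outer loop
vertex -0.081 3.73 1.676
vertex -0.939 4.768 1.835
vertex -0.107 4.07 2.271
endloop
endfacet
facet normal 0.711 -0.597 0.372
outer loop
vertex -0.081 3.73 1.676
vertex -0.107 4.07 2.271
vertex -0.594 3.451 2.208
endloop
endfacet
facet normal -0.711 0.597 -0.372
outer loop
vertex -0.939 4.768 1.835
vertex -1.426 4.149 1.772
vertex -1.332 4.642 2.383
endloop
endfacet
facet normal 0.408 0.781 0.472
outer loop
vertex -0.939 4.768 1.835
vertex -1.332 4.642 2.383
vertex -0.107 4.07 2.271
endloop
endfacet
facet normal 0.408 0.780 0.474
outer loop
vertex -0.107 4.07 2.271
vertex -1.332 4.642 2.383
vertex -0.501 3.943 2.819
endloop
endfacet
facet normal 0.711 -0.597 0.373
outer loop
vertex -0.107 4.07 2.271
vertex -0.501 3.943 2.819
vertex -0.594 3.451 2.208
endloop
endfacet
facet normal -0.710 0.597 -0.373
outer loop
vertex -1.332 4.642 2.383
vertex -1.426 4.149 1.772
vertex -1.796 4.145 2.47
endloop
endfacet
facet normal -0.194 0.342 0.919
outer loop
vertex -1.332 4.642 2.383
vertex -1.796 4.145 2.47
vertex -0.501 3.943 2.819
endloop
endfacet
facet normal -0.194 0.342 0.919
outer loop
vertex -0.501 3.943 2.819
vertex -1.796 4.145 2.47
vertex -0.964 3.446 2.906
endloop
endfacet
facet normal 0.711 -0.597 0.372
outer loop
vertex -0.501 3.943 2.819
vertex -0.964 3.446 2.906
vertex -0.594 3.451 2.208
endloop
endfacet
facet normal -0.710 0.597 -0.373
outer loop
vertex -1.796 4.145 2.47
vertex -1.426 4.149 1.772
vertex -1.981 3.651 2.032
endloop
endfacet
facet normal -0.650 -0.353 0.673
outer loop
vertex -1.796 4.145 2.47
vertex -1.981 3.651 2.032
vertex -0.964 3.446 2.906
endloop
endfacet
facet normal -0.650 -0.352 0.673
outer loop
vertex -0.964 3.446 2.906
vertex -1.981 3.651 2.032
vertex -1.15 2.952 2.468
endloop
endfacet
facet normal 0.710 -0.597 0.372
outer loop
vertex -0.964 3.446 2.906
vertex -1.15 2.952 2.468
vertex -0.594 3.451 2.208
endloop
endfacet
facet normal -0.710 0.597 -0.372
outer loop
vertex -1.981 3.651 2.032
vertex -1.426 4.149 1.772
vertex -1.748 3.533 1.398
endloop
endfacet
facet normal -0.616 -0.783 -0.081
outer loop
vertex -1.981 3.651 2.032
vertex -1.748 3.533 1.398
vertex -1.15 2.952 2.468
endloop
endfacet
facet normal -0.616 -0.783 -0.081
outer loop
vertex -1.15 2.952 2.468
vertex -1.748 3.533 1.398
vertex -0.917 2.834 1.834
endloop
endfacet
facet normal 0.710 -0.597 0.372
outer loop
vertex -1.15 2.952 2.468
vertex -0.917 2.834 1.834
vertex -0.594 3.451 2.208
endloop
endfacet
facet normal -0.710 0.597 -0.373
outer loop
vertex -1.748 3.533 1.398
vertex -1.426 4.149 1.772
vertex -1.272 3.879 1.046
endloop
endfacet
facet normal -0.119 -0.623 -0.773
outer loop
vertex -1.748 3.533 1.398
vertex -1.272 3.879 1.046
vertex -0.917 2.834 1.834
endloop
endfacet
facet normal -0.119 -0.623 -0.773
outer loop
vertex -0.917 2.834 1.834
vertex -1.272 3.879 1.046
vertex -0.441 3.18 1.482
endloop
endfacet
facet normal 0.710 -0.598 0.373
outer loop
vertex -0.917 2.834 1.834
vertex -0.441 3.18 1.482
vertex -0.594 3.451 2.208
endloop
endfacet
facet normal -0.710 0.598 -0.373
outer loop
vertex -1.272 3.879 1.046
vertex -1.426 4.149 1.772
vertex -0.912 4.428 1.241
endloop
endfacet
facet normal 0.469 0.006 -0.883
outer loop
vertex -1.272 3.879 1.046
vertex -0.912 4.428 1.241
vertex -0.441 3.18 1.482
endloop
endfacet
facet normal 0.468 0.006 -0.884
outer loop
vertex -0.441 3.18 1.482
vertex -0.912 4.428 1.241
vertex -0.081 3.73 1.676
endloop
endfacet
facet normal 0.711 -0.597 0.373
outer loop
vertex -0.441 3.18 1.482
vertex -0.081 3.73 1.676
vertex -0.594 3.451 2.208
endloop
endfacet

endsolid
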